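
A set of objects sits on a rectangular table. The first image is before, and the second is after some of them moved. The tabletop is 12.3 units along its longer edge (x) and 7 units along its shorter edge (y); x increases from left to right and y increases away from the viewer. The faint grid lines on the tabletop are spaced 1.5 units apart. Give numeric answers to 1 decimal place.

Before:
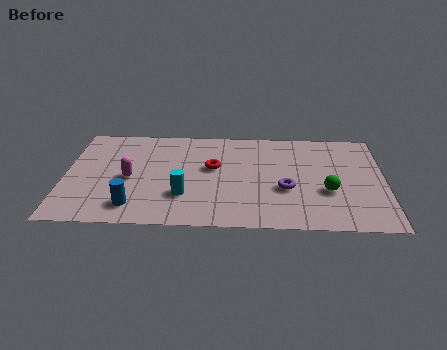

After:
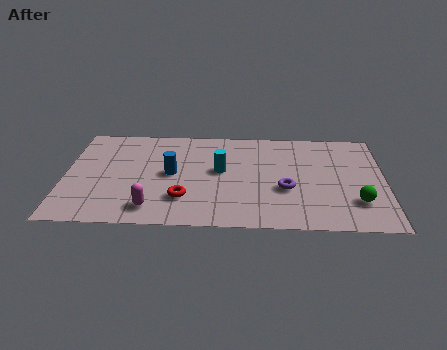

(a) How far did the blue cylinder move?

2.7

The blue cylinder moved from about (2.7, 1.3) to (4.1, 3.6), a distance of √(1.4² + 2.3²) ≈ 2.7.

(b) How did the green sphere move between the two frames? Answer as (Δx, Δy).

(1.1, -0.7)

The green sphere started near (10.1, 2.6) and ended near (11.2, 1.9).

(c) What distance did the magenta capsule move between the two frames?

2.2

From (2.5, 3.2) to (3.4, 1.2), the magenta capsule covered √(0.9² + 2.0²) ≈ 2.2 units.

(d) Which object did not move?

the purple torus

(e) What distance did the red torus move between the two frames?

2.5

The red torus moved from about (5.7, 4.1) to (4.6, 1.9), a distance of √(1.1² + 2.2²) ≈ 2.5.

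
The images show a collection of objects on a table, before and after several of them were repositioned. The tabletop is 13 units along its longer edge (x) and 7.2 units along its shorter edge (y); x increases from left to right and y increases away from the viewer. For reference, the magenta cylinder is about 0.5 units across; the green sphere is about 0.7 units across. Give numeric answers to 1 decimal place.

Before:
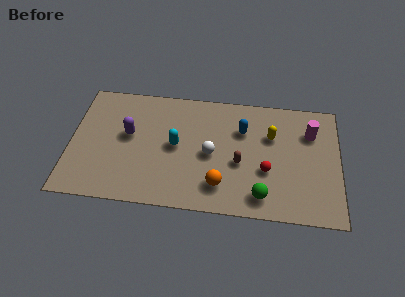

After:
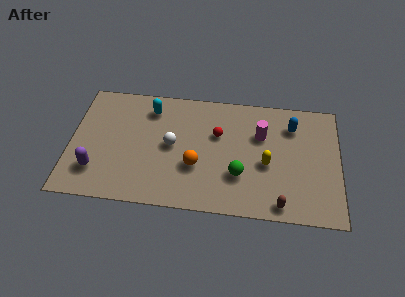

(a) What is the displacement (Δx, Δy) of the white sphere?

(-1.9, 0.3)

The white sphere started near (6.8, 3.4) and ended near (4.9, 3.7).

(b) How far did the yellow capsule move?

1.7

From (9.7, 4.8) to (9.5, 3.1), the yellow capsule covered √(0.2² + 1.7²) ≈ 1.7 units.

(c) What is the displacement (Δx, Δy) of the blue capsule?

(2.4, 0.5)

The blue capsule started near (8.3, 5.0) and ended near (10.7, 5.5).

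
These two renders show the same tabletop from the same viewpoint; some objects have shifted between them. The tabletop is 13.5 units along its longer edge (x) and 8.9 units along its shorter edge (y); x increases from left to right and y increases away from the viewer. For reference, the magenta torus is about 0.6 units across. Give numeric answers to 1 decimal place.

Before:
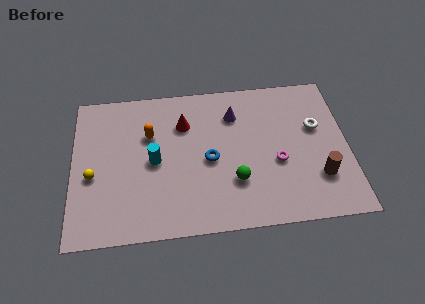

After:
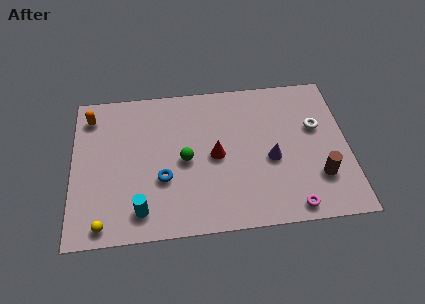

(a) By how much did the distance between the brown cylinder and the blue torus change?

+2.1

They were about 5.5 units apart before and 7.6 after — 2.1 units further apart.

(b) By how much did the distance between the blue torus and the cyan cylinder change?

-0.7

Before: roughly 2.7 units apart; after: 2.0. That's 0.7 units closer together.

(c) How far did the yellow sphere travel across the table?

2.8

From (1.0, 3.7) to (1.5, 0.9), the yellow sphere covered √(0.5² + 2.8²) ≈ 2.8 units.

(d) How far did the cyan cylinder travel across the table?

2.9

The cyan cylinder was near (4.0, 4.3) before and (3.3, 1.5) after, so it travelled √(0.7² + 2.8²) ≈ 2.9 units.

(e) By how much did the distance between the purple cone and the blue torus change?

+2.4

The distance was about 2.9 in the first image and 5.3 in the second, so they moved 2.4 units further apart.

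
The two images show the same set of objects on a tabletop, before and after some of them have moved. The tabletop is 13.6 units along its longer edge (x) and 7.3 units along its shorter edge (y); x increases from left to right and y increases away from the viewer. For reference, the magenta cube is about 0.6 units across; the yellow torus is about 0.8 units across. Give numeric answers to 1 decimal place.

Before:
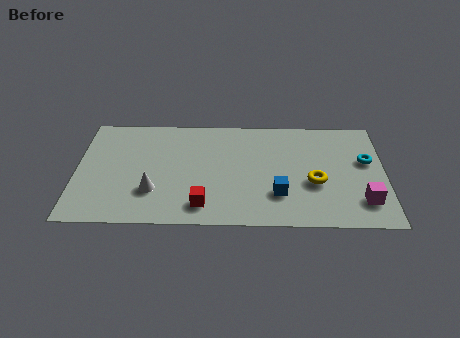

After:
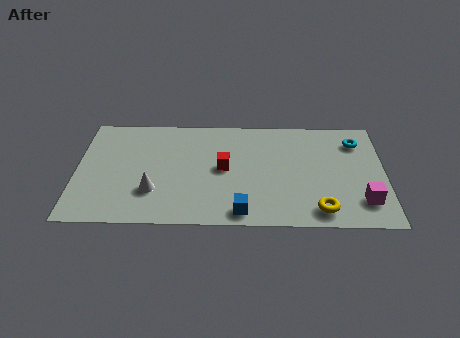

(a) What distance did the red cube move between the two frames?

2.7

The red cube moved from about (5.6, 1.3) to (6.5, 3.8), a distance of √(0.9² + 2.5²) ≈ 2.7.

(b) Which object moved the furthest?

the red cube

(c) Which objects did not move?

the magenta cube and the white cone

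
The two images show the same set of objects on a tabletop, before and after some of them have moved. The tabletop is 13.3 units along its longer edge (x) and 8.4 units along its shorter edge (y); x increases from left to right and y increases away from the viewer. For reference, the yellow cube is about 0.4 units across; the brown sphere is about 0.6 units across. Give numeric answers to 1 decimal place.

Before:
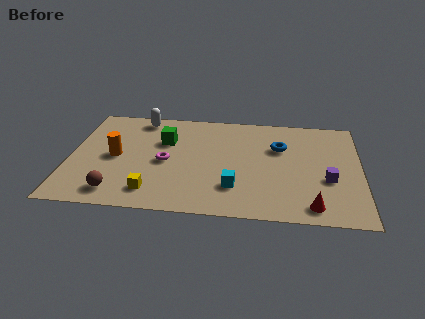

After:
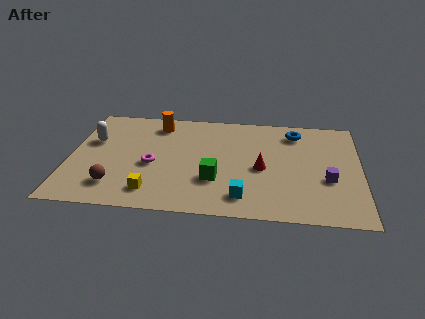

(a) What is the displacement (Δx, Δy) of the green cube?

(2.4, -2.9)

The green cube started near (4.3, 5.6) and ended near (6.7, 2.7).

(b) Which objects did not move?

the purple cube and the yellow cube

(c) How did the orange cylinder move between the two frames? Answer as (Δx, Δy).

(1.8, 2.9)

The orange cylinder was at about (2.1, 4.1) and moved to about (3.9, 7.0).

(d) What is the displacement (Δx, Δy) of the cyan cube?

(0.4, -0.7)

From the two frames, the cyan cube sits at roughly (7.6, 2.2) before and (8.0, 1.5) after.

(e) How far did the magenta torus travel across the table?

0.7

From (4.4, 3.9) to (3.8, 3.6), the magenta torus covered √(0.6² + 0.3²) ≈ 0.7 units.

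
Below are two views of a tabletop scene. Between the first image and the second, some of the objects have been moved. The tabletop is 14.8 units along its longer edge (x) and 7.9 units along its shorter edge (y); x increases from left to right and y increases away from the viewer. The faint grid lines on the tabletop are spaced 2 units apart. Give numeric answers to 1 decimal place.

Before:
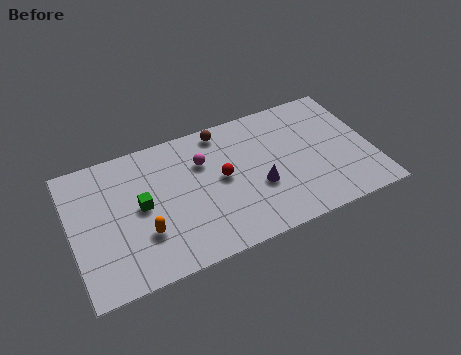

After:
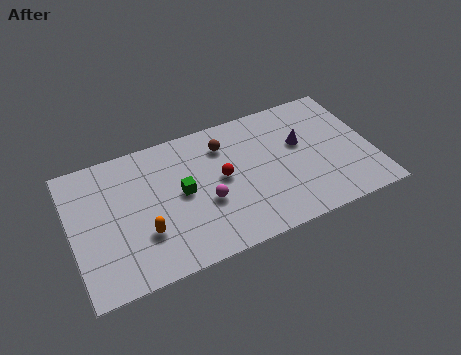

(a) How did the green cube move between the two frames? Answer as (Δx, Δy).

(2.0, 0.0)

The green cube was at about (3.4, 4.1) and moved to about (5.4, 4.1).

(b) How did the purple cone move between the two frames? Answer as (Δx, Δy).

(2.3, 1.8)

From the two frames, the purple cone sits at roughly (9.1, 3.0) before and (11.4, 4.8) after.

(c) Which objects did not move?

the red sphere and the orange capsule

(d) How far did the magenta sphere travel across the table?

2.4

The magenta sphere was near (6.6, 5.5) before and (6.5, 3.1) after, so it travelled √(0.1² + 2.4²) ≈ 2.4 units.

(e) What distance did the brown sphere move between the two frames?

0.9

The brown sphere was near (7.7, 7.0) before and (7.7, 6.1) after, so it travelled √(0.0² + 0.9²) ≈ 0.9 units.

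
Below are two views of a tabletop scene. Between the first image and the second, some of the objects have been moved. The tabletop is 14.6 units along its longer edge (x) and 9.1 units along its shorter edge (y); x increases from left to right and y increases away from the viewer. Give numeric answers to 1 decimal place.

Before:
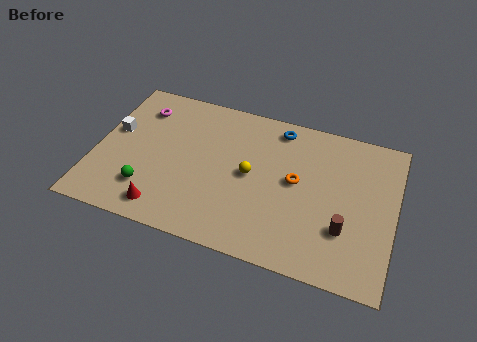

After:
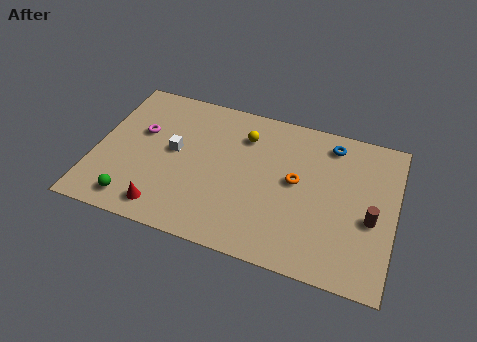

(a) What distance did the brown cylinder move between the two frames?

1.6

The brown cylinder moved from about (12.3, 2.8) to (13.5, 3.8), a distance of √(1.2² + 1.0²) ≈ 1.6.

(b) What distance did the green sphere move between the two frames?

1.1

The green sphere moved from about (2.8, 2.2) to (2.2, 1.3), a distance of √(0.6² + 0.9²) ≈ 1.1.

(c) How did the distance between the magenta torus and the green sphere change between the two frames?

-0.7

They were about 5.0 units apart before and 4.3 after — 0.7 units closer together.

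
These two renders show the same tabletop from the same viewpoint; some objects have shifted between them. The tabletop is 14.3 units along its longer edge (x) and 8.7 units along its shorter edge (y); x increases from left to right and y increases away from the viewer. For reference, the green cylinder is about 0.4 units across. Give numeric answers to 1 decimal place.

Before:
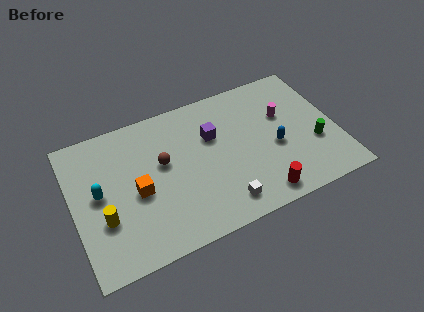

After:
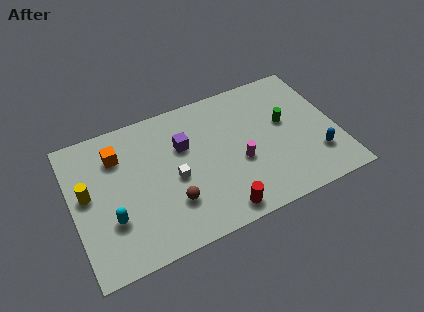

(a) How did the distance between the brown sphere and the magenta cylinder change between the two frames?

-2.8

Before: roughly 6.7 units apart; after: 3.9. That's 2.8 units closer together.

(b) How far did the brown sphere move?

2.6

The brown sphere was near (4.9, 5.1) before and (5.1, 2.5) after, so it travelled √(0.2² + 2.6²) ≈ 2.6 units.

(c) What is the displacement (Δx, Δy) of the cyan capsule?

(0.5, -1.8)

The cyan capsule was at about (1.4, 4.6) and moved to about (1.9, 2.8).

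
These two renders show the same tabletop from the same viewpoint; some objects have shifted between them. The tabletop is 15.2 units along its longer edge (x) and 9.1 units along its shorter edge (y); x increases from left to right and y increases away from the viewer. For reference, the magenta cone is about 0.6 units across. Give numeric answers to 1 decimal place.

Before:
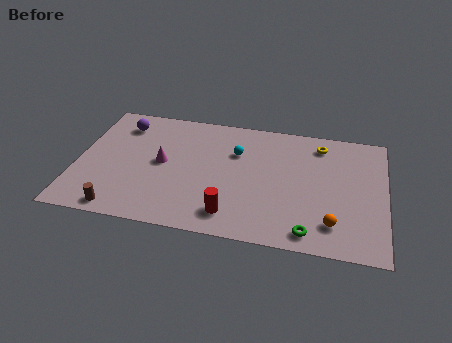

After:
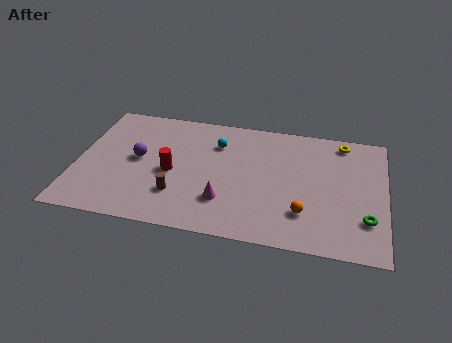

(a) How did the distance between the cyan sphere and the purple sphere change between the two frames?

-1.7

They were about 5.9 units apart before and 4.2 after — 1.7 units closer together.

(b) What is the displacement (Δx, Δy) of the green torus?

(2.7, 1.4)

From the two frames, the green torus sits at roughly (11.6, 1.1) before and (14.3, 2.5) after.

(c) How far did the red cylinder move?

4.0

From (7.8, 1.6) to (4.7, 4.1), the red cylinder covered √(3.1² + 2.5²) ≈ 4.0 units.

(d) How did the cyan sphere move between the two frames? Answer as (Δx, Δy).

(-1.0, 0.5)

From the two frames, the cyan sphere sits at roughly (7.8, 6.2) before and (6.8, 6.7) after.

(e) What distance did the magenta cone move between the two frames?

3.9

The magenta cone moved from about (4.2, 4.7) to (7.4, 2.5), a distance of √(3.2² + 2.2²) ≈ 3.9.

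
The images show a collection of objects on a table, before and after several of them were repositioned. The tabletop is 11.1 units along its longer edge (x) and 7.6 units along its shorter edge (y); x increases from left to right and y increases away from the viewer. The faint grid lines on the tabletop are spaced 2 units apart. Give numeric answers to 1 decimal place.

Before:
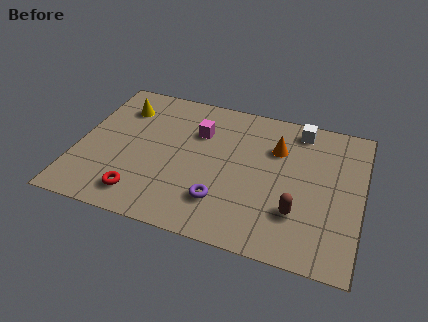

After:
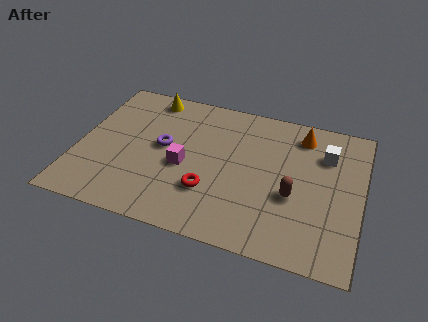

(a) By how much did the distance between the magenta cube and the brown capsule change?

-0.8

The distance was about 5.1 in the first image and 4.3 in the second, so they moved 0.8 units closer together.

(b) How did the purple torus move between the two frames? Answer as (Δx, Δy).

(-2.5, 2.2)

From the two frames, the purple torus sits at roughly (5.8, 1.9) before and (3.3, 4.1) after.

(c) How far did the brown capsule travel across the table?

0.8

The brown capsule moved from about (8.7, 2.2) to (8.5, 3.0), a distance of √(0.2² + 0.8²) ≈ 0.8.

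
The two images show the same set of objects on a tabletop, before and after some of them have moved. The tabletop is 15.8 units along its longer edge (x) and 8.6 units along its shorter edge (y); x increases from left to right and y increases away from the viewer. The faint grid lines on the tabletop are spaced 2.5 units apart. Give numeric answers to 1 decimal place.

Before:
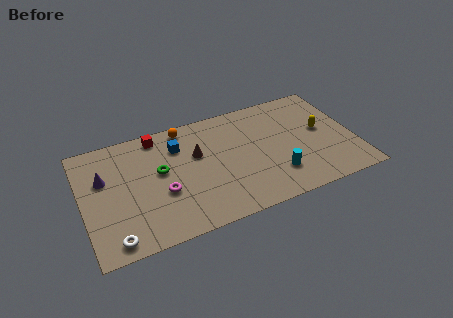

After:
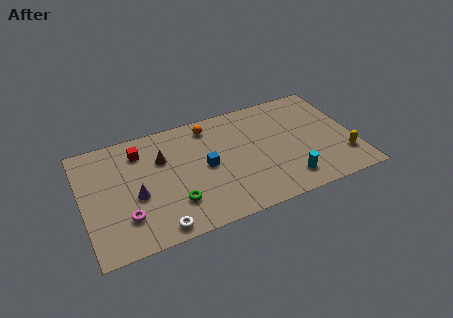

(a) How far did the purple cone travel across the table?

2.5

The purple cone was near (1.3, 5.5) before and (3.0, 3.6) after, so it travelled √(1.7² + 1.9²) ≈ 2.5 units.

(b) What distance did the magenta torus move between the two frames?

2.4

The magenta torus moved from about (4.5, 3.3) to (2.3, 2.3), a distance of √(2.2² + 1.0²) ≈ 2.4.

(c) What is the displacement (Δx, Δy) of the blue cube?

(1.4, -2.1)

From the two frames, the blue cube sits at roughly (5.7, 6.4) before and (7.1, 4.3) after.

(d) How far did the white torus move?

2.5

The white torus was near (1.5, 1.0) before and (4.0, 0.9) after, so it travelled √(2.5² + 0.1²) ≈ 2.5 units.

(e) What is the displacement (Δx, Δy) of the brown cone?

(-2.0, 0.4)

The brown cone was at about (6.7, 5.4) and moved to about (4.7, 5.8).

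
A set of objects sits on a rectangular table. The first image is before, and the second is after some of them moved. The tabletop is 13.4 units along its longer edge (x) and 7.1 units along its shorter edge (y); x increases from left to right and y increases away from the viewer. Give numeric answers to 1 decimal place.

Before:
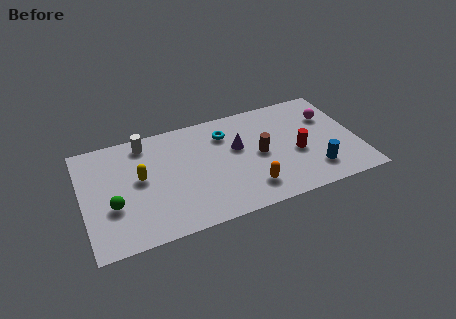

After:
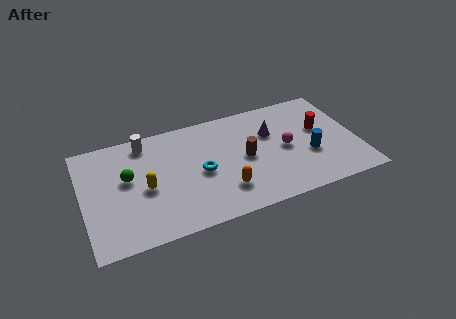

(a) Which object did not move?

the white cylinder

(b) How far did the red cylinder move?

1.8

The red cylinder moved from about (10.4, 3.0) to (11.7, 4.2), a distance of √(1.3² + 1.2²) ≈ 1.8.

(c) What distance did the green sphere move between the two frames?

1.7

From (1.4, 2.6) to (2.2, 4.1), the green sphere covered √(0.8² + 1.5²) ≈ 1.7 units.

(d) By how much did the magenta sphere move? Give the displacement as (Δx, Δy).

(-2.3, -1.4)

The magenta sphere started near (12.2, 4.9) and ended near (9.9, 3.5).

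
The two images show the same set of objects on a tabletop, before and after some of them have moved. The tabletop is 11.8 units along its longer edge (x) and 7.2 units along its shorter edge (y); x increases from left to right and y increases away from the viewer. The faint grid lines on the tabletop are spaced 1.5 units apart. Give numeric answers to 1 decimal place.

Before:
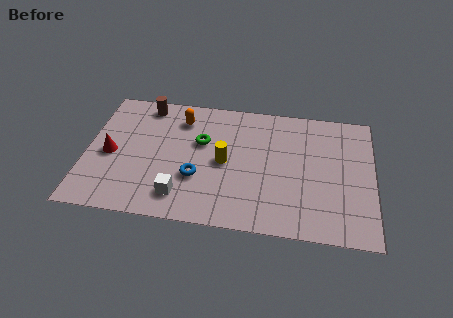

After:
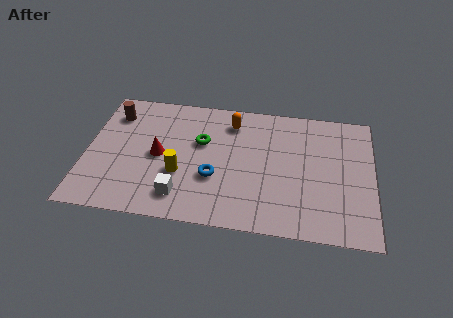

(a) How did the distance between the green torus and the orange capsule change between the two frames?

+0.3

Before: roughly 1.5 units apart; after: 1.8. That's 0.3 units further apart.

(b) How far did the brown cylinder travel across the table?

1.5

The brown cylinder was near (2.3, 6.3) before and (1.0, 5.6) after, so it travelled √(1.3² + 0.7²) ≈ 1.5 units.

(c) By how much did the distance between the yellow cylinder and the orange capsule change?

+0.9

Before: roughly 2.9 units apart; after: 3.8. That's 0.9 units further apart.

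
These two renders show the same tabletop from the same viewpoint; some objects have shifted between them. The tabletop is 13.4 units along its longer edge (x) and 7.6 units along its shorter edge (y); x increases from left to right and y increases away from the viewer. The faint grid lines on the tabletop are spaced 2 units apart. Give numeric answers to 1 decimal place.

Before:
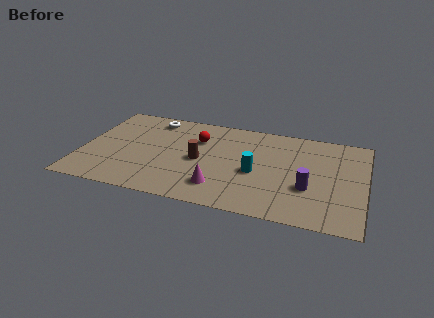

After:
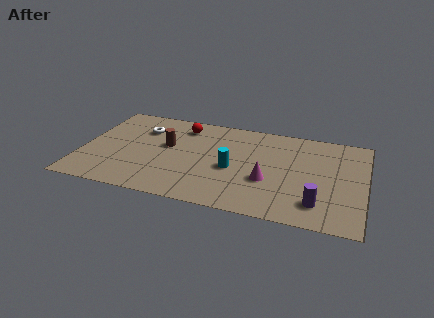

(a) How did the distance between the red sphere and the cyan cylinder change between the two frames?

+0.4

Before: roughly 3.5 units apart; after: 3.9. That's 0.4 units further apart.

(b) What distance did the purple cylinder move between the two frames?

1.2

From (10.8, 2.7) to (11.3, 1.6), the purple cylinder covered √(0.5² + 1.1²) ≈ 1.2 units.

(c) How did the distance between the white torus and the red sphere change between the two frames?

-0.6

Before: roughly 2.6 units apart; after: 2.0. That's 0.6 units closer together.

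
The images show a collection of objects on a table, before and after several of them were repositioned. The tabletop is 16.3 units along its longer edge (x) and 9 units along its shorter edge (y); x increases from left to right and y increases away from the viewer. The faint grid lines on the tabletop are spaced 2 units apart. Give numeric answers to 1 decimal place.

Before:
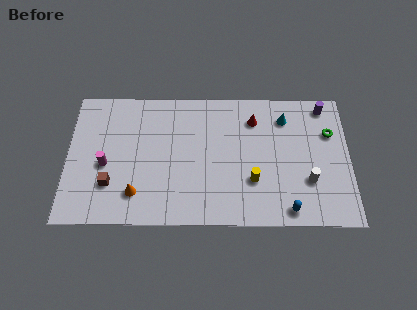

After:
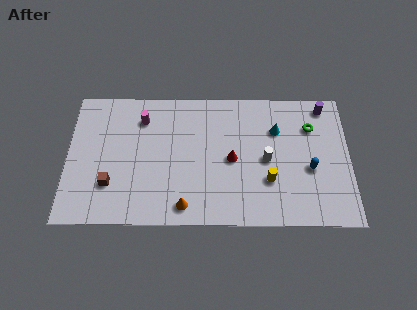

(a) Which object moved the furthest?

the magenta cylinder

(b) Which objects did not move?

the purple cylinder and the brown cube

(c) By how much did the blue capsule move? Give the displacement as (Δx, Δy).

(1.3, 2.7)

The blue capsule was at about (12.7, 1.0) and moved to about (14.0, 3.7).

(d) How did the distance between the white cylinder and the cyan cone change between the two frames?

-2.3

Before: roughly 4.4 units apart; after: 2.1. That's 2.3 units closer together.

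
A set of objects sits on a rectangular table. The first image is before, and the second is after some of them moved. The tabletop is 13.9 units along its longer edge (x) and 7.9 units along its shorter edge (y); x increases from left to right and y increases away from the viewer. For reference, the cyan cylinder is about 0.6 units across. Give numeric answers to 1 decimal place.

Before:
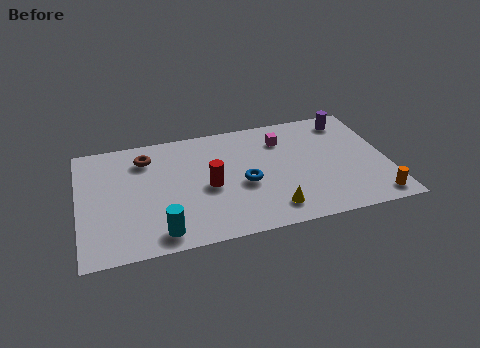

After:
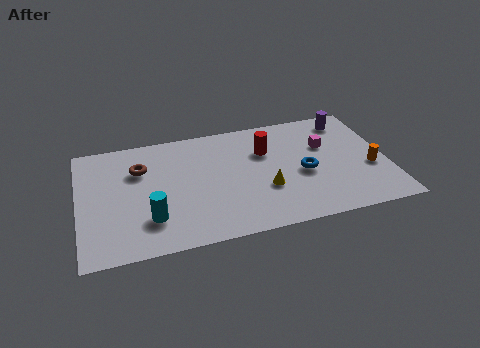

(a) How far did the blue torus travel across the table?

2.7

The blue torus moved from about (7.4, 3.4) to (10.1, 3.5), a distance of √(2.7² + 0.1²) ≈ 2.7.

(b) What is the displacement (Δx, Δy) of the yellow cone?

(-0.2, 1.4)

From the two frames, the yellow cone sits at roughly (8.5, 1.4) before and (8.3, 2.8) after.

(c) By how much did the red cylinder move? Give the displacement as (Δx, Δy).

(2.7, 1.8)

The red cylinder was at about (5.8, 3.6) and moved to about (8.5, 5.4).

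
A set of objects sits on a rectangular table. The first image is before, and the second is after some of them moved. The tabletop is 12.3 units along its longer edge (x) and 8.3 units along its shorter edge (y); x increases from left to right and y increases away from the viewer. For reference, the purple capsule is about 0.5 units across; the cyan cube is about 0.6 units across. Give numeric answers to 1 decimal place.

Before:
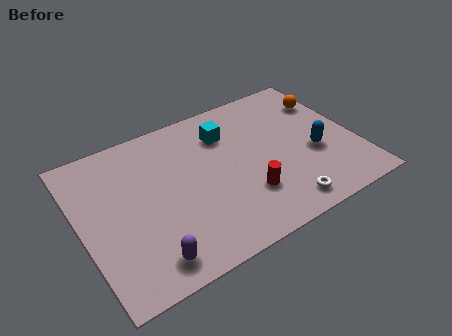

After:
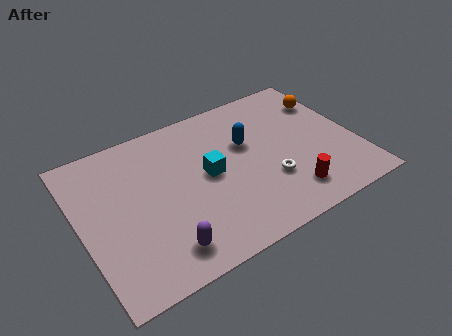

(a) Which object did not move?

the orange sphere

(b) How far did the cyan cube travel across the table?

2.2

The cyan cube moved from about (6.8, 6.2) to (5.7, 4.3), a distance of √(1.1² + 1.9²) ≈ 2.2.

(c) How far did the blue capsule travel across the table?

3.4

The blue capsule moved from about (10.4, 3.3) to (7.6, 5.2), a distance of √(2.8² + 1.9²) ≈ 3.4.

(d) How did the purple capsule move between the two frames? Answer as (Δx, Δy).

(0.7, 0.2)

The purple capsule was at about (2.5, 1.2) and moved to about (3.2, 1.4).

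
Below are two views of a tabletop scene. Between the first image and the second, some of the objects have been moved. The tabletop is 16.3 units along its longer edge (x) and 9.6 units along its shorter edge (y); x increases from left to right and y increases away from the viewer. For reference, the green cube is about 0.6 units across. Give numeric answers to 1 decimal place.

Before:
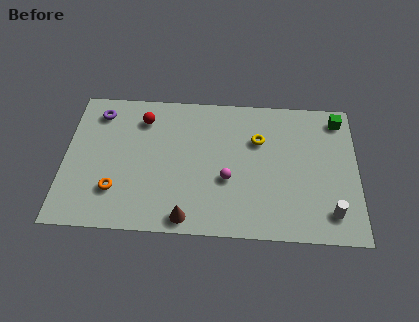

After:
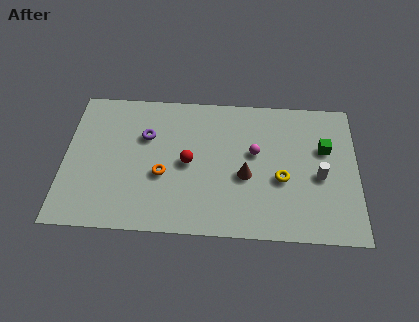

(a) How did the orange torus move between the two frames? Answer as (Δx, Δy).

(2.6, 1.2)

The orange torus was at about (2.9, 2.6) and moved to about (5.5, 3.8).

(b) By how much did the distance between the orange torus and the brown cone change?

+0.3

They were about 4.3 units apart before and 4.6 after — 0.3 units further apart.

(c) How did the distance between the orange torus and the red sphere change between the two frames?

-3.5

The distance was about 5.2 in the first image and 1.7 in the second, so they moved 3.5 units closer together.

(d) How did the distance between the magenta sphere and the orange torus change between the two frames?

-0.9

They were about 6.3 units apart before and 5.4 after — 0.9 units closer together.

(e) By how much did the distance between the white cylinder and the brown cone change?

-3.8

Before: roughly 7.9 units apart; after: 4.1. That's 3.8 units closer together.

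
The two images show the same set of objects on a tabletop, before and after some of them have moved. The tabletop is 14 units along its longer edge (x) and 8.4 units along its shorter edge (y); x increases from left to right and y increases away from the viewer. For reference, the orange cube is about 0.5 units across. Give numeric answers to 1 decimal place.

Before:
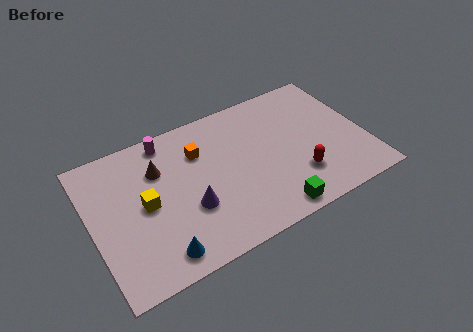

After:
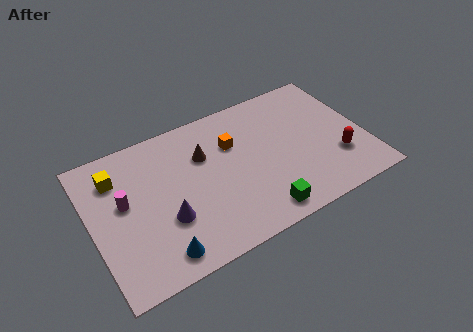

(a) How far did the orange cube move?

1.7

The orange cube moved from about (5.7, 6.0) to (7.4, 5.7), a distance of √(1.7² + 0.3²) ≈ 1.7.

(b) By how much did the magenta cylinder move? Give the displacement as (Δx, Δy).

(-2.5, -2.6)

The magenta cylinder was at about (4.2, 7.4) and moved to about (1.7, 4.8).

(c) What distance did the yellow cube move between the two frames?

2.5

The yellow cube moved from about (2.7, 4.2) to (1.5, 6.4), a distance of √(1.2² + 2.2²) ≈ 2.5.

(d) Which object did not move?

the blue cone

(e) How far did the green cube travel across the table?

0.6

The green cube was near (8.7, 0.9) before and (8.1, 1.1) after, so it travelled √(0.6² + 0.2²) ≈ 0.6 units.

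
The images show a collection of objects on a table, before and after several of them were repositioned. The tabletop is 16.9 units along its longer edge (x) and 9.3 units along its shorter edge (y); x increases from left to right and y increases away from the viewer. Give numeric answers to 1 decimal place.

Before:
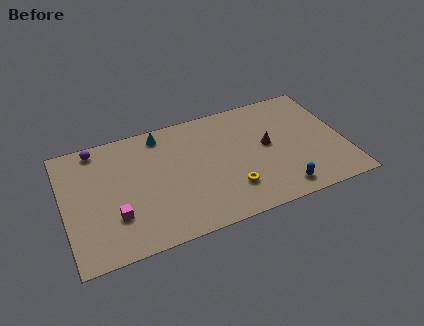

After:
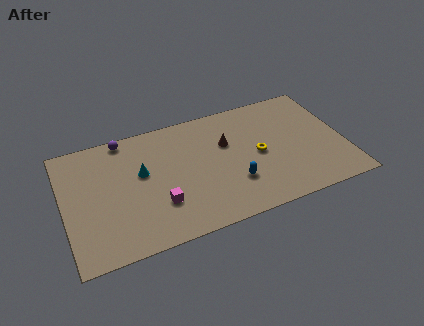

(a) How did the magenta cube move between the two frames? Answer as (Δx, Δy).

(2.6, 0.0)

The magenta cube started near (2.9, 2.8) and ended near (5.5, 2.8).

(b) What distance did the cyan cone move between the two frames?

3.0

From (6.1, 8.1) to (4.7, 5.5), the cyan cone covered √(1.4² + 2.6²) ≈ 3.0 units.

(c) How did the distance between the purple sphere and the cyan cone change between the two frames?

-0.8

They were about 3.9 units apart before and 3.1 after — 0.8 units closer together.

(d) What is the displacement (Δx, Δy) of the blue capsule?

(-2.7, 1.5)

From the two frames, the blue capsule sits at roughly (12.7, 1.3) before and (10.0, 2.8) after.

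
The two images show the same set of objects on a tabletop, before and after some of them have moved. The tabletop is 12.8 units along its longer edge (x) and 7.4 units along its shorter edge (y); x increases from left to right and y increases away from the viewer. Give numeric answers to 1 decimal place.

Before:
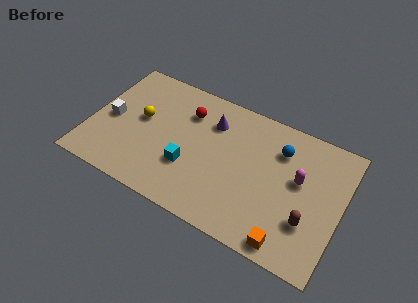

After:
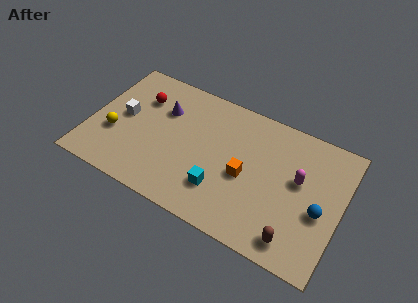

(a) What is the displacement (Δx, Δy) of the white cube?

(0.6, 0.4)

From the two frames, the white cube sits at roughly (1.0, 3.5) before and (1.6, 3.9) after.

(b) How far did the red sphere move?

2.4

From (4.7, 5.5) to (2.3, 5.3), the red sphere covered √(2.4² + 0.2²) ≈ 2.4 units.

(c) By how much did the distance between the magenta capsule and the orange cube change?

-0.7

They were about 3.5 units apart before and 2.8 after — 0.7 units closer together.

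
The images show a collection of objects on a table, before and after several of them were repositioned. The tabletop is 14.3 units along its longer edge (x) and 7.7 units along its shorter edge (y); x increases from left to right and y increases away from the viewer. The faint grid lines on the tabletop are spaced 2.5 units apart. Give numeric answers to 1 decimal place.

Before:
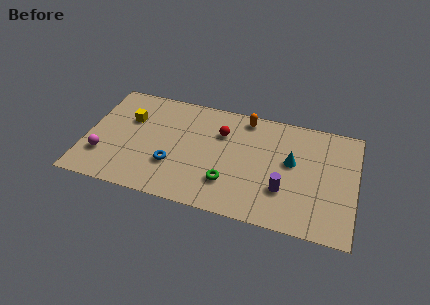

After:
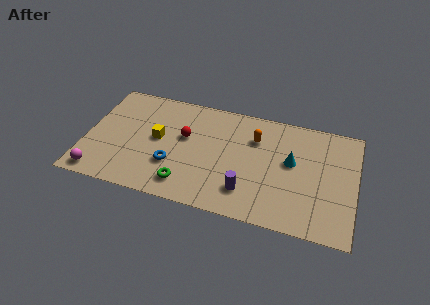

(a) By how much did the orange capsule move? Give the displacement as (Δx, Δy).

(0.6, -1.3)

From the two frames, the orange capsule sits at roughly (8.3, 6.8) before and (8.9, 5.5) after.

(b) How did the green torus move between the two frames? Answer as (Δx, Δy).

(-2.2, -0.7)

The green torus was at about (7.7, 2.1) and moved to about (5.5, 1.4).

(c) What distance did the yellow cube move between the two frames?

1.9

The yellow cube moved from about (2.2, 5.1) to (3.8, 4.1), a distance of √(1.6² + 1.0²) ≈ 1.9.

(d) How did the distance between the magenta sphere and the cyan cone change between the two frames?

+0.5

They were about 10.1 units apart before and 10.6 after — 0.5 units further apart.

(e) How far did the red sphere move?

2.1

The red sphere was near (7.1, 5.4) before and (5.2, 4.6) after, so it travelled √(1.9² + 0.8²) ≈ 2.1 units.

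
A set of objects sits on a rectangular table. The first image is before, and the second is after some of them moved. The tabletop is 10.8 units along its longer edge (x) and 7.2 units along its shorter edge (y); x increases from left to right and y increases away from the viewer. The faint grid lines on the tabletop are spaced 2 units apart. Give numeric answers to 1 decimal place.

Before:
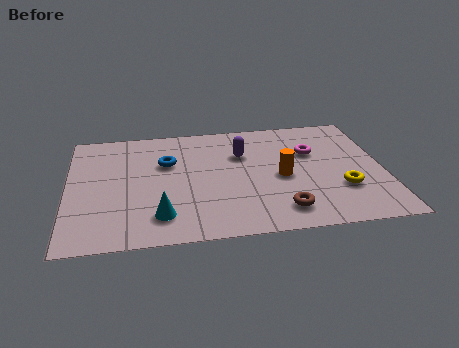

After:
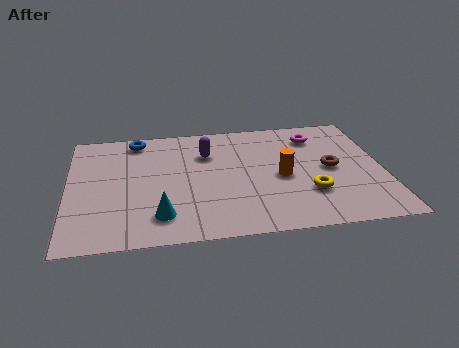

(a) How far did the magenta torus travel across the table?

1.0

From (8.4, 4.7) to (8.6, 5.7), the magenta torus covered √(0.2² + 1.0²) ≈ 1.0 units.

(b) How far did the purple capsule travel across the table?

1.2

The purple capsule moved from about (6.0, 4.9) to (4.8, 5.1), a distance of √(1.2² + 0.2²) ≈ 1.2.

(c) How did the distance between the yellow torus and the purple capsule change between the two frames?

+0.3

Before: roughly 4.2 units apart; after: 4.5. That's 0.3 units further apart.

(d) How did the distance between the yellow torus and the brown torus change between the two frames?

-0.7

Before: roughly 2.3 units apart; after: 1.6. That's 0.7 units closer together.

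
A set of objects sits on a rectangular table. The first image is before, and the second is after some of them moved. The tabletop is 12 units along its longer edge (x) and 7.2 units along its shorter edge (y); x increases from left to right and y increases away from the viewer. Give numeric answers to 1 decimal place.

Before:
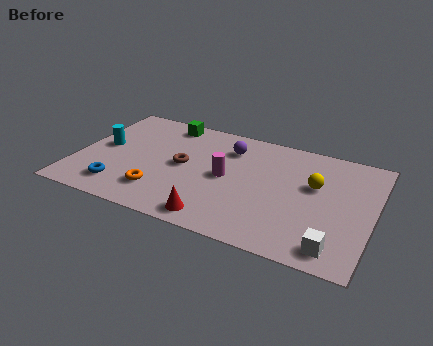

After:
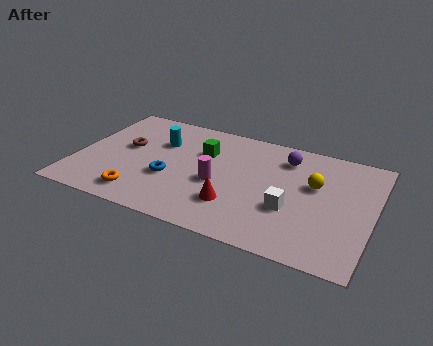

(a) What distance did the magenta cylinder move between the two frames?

0.6

From (6.1, 3.6) to (5.8, 3.1), the magenta cylinder covered √(0.3² + 0.5²) ≈ 0.6 units.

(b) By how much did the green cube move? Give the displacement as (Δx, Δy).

(1.7, -1.4)

The green cube was at about (3.3, 6.3) and moved to about (5.0, 4.9).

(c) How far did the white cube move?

2.5

The white cube was near (10.7, 1.0) before and (8.8, 2.6) after, so it travelled √(1.9² + 1.6²) ≈ 2.5 units.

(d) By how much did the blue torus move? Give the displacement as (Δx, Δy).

(1.9, 1.3)

The blue torus started near (2.0, 1.4) and ended near (3.9, 2.7).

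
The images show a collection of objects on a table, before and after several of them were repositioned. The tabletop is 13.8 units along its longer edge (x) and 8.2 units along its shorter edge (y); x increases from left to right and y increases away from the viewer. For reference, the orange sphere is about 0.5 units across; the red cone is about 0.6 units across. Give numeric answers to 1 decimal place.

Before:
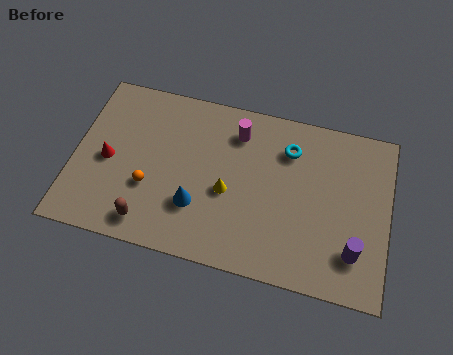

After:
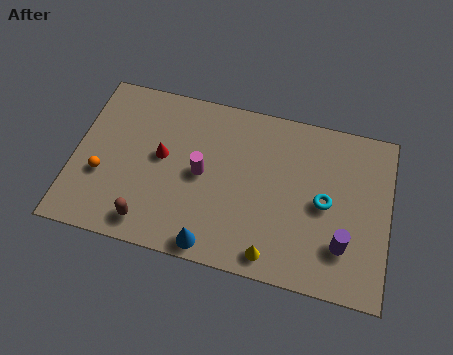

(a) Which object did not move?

the brown capsule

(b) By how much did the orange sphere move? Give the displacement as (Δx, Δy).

(-2.1, 0.1)

The orange sphere started near (3.4, 2.9) and ended near (1.3, 3.0).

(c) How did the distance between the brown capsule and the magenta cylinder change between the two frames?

-2.8

The distance was about 6.4 in the first image and 3.6 in the second, so they moved 2.8 units closer together.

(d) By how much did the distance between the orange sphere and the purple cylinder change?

+1.6

The distance was about 9.0 in the first image and 10.6 in the second, so they moved 1.6 units further apart.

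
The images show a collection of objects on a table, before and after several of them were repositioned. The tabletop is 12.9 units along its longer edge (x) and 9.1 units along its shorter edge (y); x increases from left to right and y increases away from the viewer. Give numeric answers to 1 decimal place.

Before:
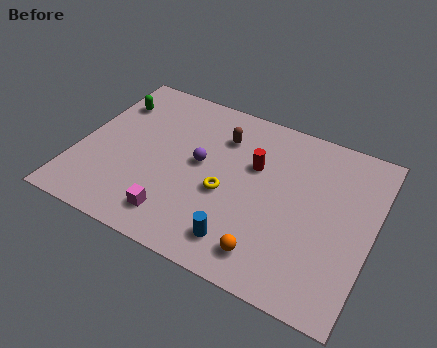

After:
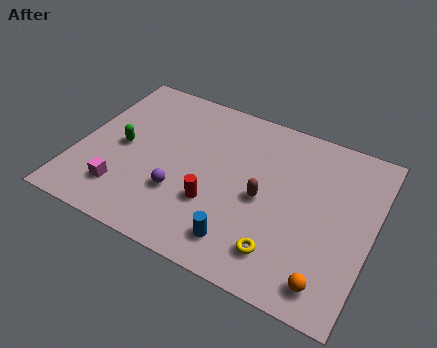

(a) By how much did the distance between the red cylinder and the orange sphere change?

+1.0

Before: roughly 4.5 units apart; after: 5.5. That's 1.0 units further apart.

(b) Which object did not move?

the blue cylinder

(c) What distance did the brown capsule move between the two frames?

3.4

From (6.0, 6.8) to (8.2, 4.2), the brown capsule covered √(2.2² + 2.6²) ≈ 3.4 units.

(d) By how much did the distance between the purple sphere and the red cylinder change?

-1.0

The distance was about 2.5 in the first image and 1.5 in the second, so they moved 1.0 units closer together.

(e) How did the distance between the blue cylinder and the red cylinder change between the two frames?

-2.2

Before: roughly 4.2 units apart; after: 2.0. That's 2.2 units closer together.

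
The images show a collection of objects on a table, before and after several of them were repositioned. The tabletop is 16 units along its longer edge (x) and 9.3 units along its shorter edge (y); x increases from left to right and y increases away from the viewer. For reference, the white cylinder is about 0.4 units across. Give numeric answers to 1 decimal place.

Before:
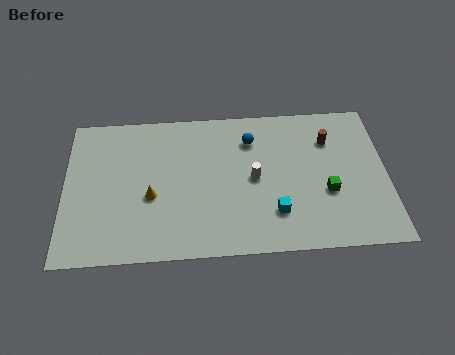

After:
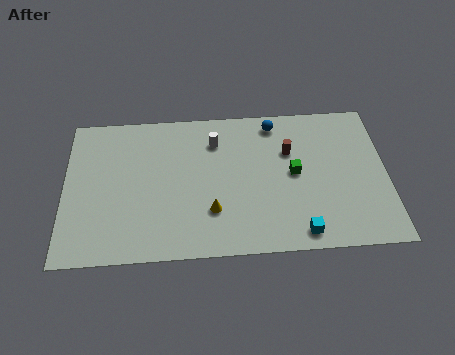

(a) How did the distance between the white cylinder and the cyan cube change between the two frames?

+4.9

They were about 2.4 units apart before and 7.3 after — 4.9 units further apart.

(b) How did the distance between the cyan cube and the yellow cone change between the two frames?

-1.7

Before: roughly 6.3 units apart; after: 4.6. That's 1.7 units closer together.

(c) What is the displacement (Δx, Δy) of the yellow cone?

(3.0, -1.1)

The yellow cone started near (4.3, 3.8) and ended near (7.3, 2.7).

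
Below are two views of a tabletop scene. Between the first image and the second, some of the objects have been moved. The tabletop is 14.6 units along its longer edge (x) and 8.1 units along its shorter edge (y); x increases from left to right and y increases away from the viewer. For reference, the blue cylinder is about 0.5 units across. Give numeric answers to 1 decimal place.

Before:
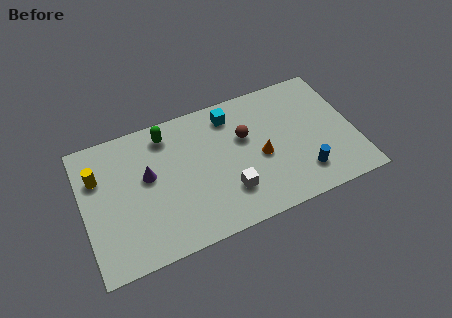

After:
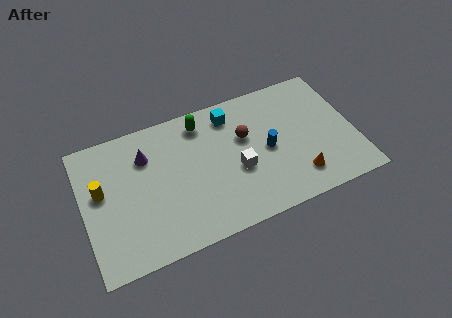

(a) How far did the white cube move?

1.3

The white cube moved from about (7.6, 2.2) to (8.2, 3.3), a distance of √(0.6² + 1.1²) ≈ 1.3.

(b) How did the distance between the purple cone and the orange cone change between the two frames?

+2.8

The distance was about 6.1 in the first image and 8.9 in the second, so they moved 2.8 units further apart.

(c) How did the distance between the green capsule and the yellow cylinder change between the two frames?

+2.0

The distance was about 4.0 in the first image and 6.0 in the second, so they moved 2.0 units further apart.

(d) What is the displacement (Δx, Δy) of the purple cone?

(0.0, 1.2)

From the two frames, the purple cone sits at roughly (3.5, 4.7) before and (3.5, 5.9) after.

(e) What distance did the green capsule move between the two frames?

1.9

The green capsule moved from about (4.7, 6.8) to (6.6, 6.8), a distance of √(1.9² + 0.0²) ≈ 1.9.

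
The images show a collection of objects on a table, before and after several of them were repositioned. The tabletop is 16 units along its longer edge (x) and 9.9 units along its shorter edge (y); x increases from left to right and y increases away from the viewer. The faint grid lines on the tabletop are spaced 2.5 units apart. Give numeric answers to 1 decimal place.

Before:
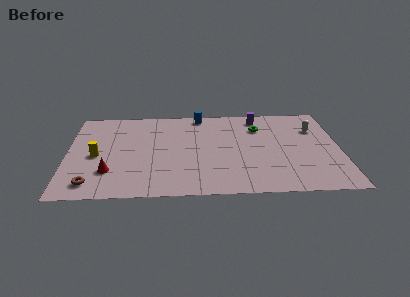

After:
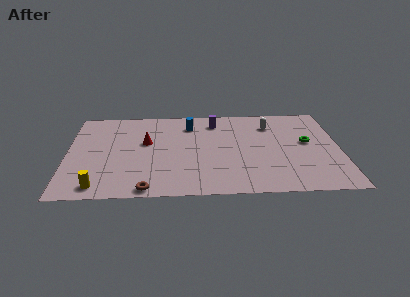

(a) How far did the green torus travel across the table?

3.3

From (11.3, 7.3) to (14.1, 5.5), the green torus covered √(2.8² + 1.8²) ≈ 3.3 units.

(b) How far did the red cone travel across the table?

3.8

The red cone was near (2.5, 2.7) before and (4.6, 5.9) after, so it travelled √(2.1² + 3.2²) ≈ 3.8 units.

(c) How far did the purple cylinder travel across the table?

2.6

From (11.3, 8.5) to (8.7, 8.1), the purple cylinder covered √(2.6² + 0.4²) ≈ 2.6 units.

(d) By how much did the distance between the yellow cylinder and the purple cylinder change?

-0.7

Before: roughly 10.4 units apart; after: 9.7. That's 0.7 units closer together.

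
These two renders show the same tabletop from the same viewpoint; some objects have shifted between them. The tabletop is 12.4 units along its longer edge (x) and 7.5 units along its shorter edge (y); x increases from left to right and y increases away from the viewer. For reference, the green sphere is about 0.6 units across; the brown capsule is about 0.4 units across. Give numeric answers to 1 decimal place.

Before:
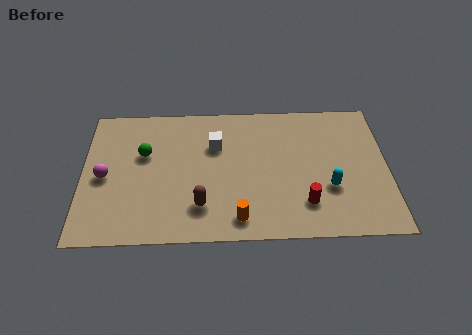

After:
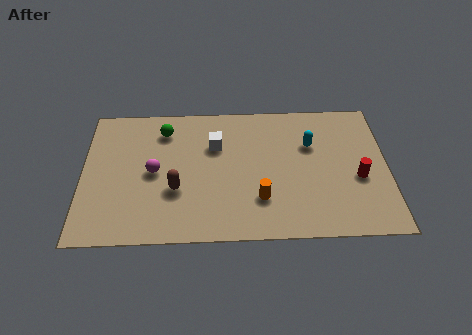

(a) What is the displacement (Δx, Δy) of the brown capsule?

(-1.0, 0.9)

The brown capsule was at about (4.8, 1.8) and moved to about (3.8, 2.7).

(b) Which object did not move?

the white cube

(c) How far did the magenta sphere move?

2.0

The magenta sphere moved from about (0.9, 3.5) to (2.9, 3.7), a distance of √(2.0² + 0.2²) ≈ 2.0.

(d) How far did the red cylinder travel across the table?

2.6

The red cylinder moved from about (9.0, 1.8) to (11.2, 3.1), a distance of √(2.2² + 1.3²) ≈ 2.6.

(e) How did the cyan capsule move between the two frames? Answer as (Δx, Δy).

(-0.7, 2.4)

The cyan capsule was at about (10.0, 2.6) and moved to about (9.3, 5.0).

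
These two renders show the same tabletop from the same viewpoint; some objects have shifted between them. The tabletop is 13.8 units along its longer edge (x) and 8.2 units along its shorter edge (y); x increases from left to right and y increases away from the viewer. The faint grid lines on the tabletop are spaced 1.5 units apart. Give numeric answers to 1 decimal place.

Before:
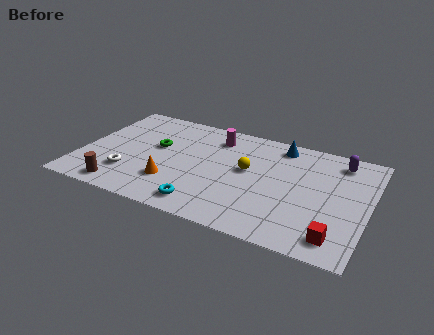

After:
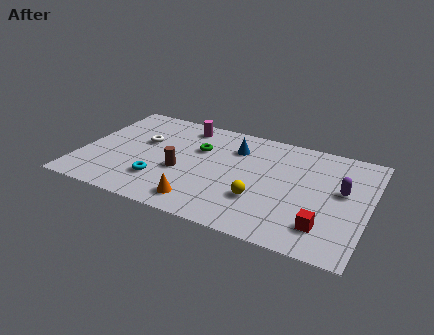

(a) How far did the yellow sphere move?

2.2

From (8.0, 4.6) to (8.8, 2.6), the yellow sphere covered √(0.8² + 2.0²) ≈ 2.2 units.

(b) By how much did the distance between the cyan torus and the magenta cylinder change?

-0.6

The distance was about 5.4 in the first image and 4.8 in the second, so they moved 0.6 units closer together.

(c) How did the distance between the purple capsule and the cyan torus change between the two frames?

+0.7

The distance was about 8.2 in the first image and 8.9 in the second, so they moved 0.7 units further apart.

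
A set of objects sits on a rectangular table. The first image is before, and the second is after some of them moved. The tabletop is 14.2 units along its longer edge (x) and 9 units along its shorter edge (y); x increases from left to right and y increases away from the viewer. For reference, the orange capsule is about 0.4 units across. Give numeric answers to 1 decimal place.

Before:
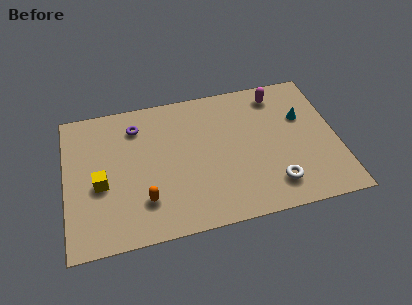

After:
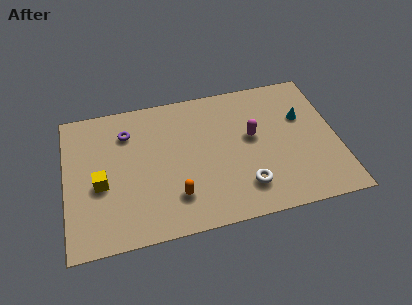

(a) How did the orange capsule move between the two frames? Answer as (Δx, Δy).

(1.6, -0.1)

The orange capsule was at about (4.0, 2.3) and moved to about (5.6, 2.2).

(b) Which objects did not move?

the cyan cone and the yellow cube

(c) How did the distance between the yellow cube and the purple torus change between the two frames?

-0.5

They were about 3.9 units apart before and 3.4 after — 0.5 units closer together.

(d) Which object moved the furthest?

the magenta capsule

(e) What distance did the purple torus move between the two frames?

0.6

The purple torus moved from about (3.8, 7.1) to (3.3, 6.8), a distance of √(0.5² + 0.3²) ≈ 0.6.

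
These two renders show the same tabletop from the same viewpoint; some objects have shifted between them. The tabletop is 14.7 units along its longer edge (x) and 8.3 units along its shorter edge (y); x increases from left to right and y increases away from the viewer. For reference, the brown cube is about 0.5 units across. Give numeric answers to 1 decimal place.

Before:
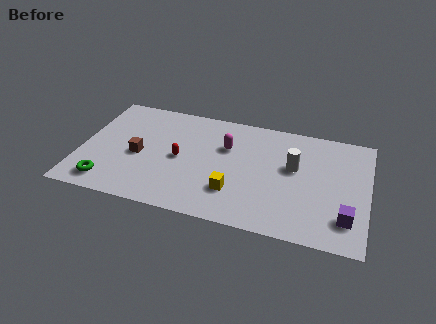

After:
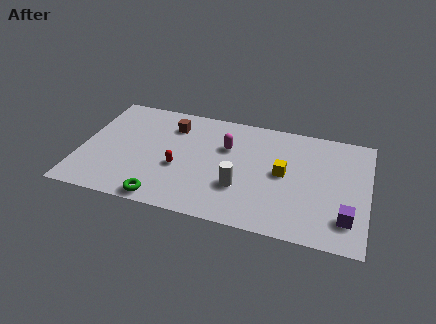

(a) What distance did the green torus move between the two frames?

2.9

From (1.6, 1.3) to (4.5, 0.8), the green torus covered √(2.9² + 0.5²) ≈ 2.9 units.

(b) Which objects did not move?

the magenta capsule and the purple cube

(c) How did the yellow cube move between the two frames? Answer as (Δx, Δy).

(2.4, 2.0)

The yellow cube was at about (8.0, 2.3) and moved to about (10.4, 4.3).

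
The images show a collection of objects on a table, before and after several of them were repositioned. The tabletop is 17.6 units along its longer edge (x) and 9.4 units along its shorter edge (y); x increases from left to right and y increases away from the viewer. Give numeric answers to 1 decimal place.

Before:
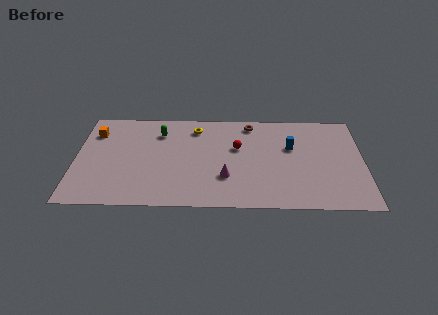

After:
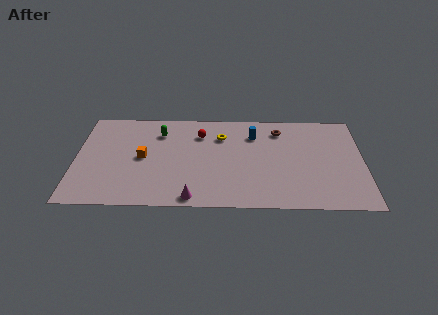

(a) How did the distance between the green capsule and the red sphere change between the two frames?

-2.5

Before: roughly 5.0 units apart; after: 2.5. That's 2.5 units closer together.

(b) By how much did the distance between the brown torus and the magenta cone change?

+3.0

The distance was about 5.5 in the first image and 8.5 in the second, so they moved 3.0 units further apart.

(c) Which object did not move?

the green capsule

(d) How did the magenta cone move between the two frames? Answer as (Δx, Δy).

(-2.0, -2.0)

The magenta cone started near (9.2, 2.9) and ended near (7.2, 0.9).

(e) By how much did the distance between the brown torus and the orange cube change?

-0.8

The distance was about 9.7 in the first image and 8.9 in the second, so they moved 0.8 units closer together.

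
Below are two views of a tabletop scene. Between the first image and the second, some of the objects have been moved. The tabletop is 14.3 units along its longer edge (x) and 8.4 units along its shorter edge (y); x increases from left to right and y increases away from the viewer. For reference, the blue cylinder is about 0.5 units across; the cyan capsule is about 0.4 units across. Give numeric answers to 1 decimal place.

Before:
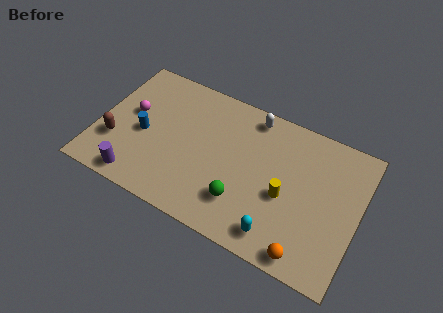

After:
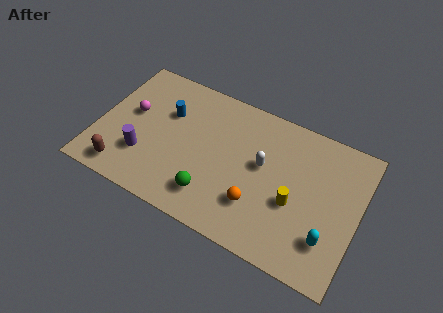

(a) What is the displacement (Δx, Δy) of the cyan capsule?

(2.6, 0.9)

The cyan capsule started near (10.3, 1.3) and ended near (12.9, 2.2).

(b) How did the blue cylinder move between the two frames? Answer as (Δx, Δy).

(1.1, 1.8)

The blue cylinder was at about (2.5, 3.8) and moved to about (3.6, 5.6).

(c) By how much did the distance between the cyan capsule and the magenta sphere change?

+2.2

They were about 9.3 units apart before and 11.5 after — 2.2 units further apart.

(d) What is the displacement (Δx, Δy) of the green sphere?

(-1.6, -0.4)

The green sphere was at about (8.2, 2.2) and moved to about (6.6, 1.8).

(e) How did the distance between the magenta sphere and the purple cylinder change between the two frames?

-1.4

They were about 3.9 units apart before and 2.5 after — 1.4 units closer together.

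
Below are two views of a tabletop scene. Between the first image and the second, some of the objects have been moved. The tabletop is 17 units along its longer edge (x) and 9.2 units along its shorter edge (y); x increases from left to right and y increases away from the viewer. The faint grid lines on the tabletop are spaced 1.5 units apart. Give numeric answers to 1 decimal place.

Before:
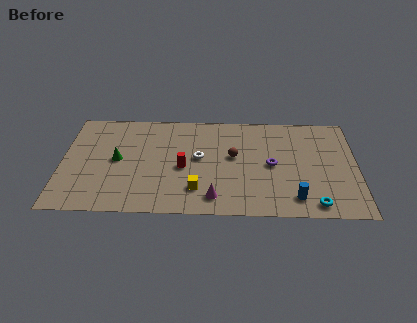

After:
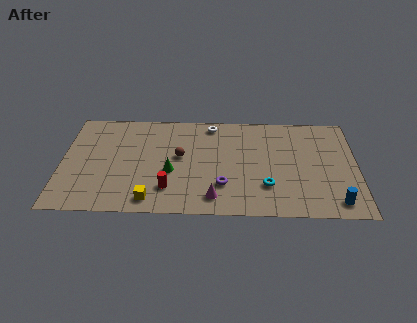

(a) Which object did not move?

the magenta cone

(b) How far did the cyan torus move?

3.1

The cyan torus was near (14.5, 1.1) before and (11.8, 2.6) after, so it travelled √(2.7² + 1.5²) ≈ 3.1 units.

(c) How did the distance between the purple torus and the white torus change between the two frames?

+1.3

The distance was about 4.2 in the first image and 5.5 in the second, so they moved 1.3 units further apart.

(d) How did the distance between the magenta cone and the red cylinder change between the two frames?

-0.5

They were about 3.2 units apart before and 2.7 after — 0.5 units closer together.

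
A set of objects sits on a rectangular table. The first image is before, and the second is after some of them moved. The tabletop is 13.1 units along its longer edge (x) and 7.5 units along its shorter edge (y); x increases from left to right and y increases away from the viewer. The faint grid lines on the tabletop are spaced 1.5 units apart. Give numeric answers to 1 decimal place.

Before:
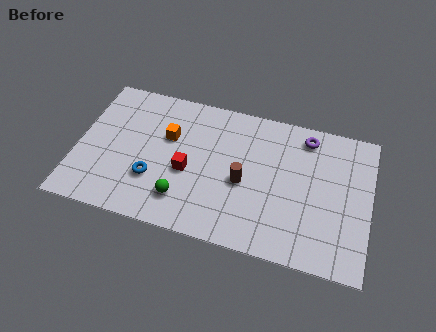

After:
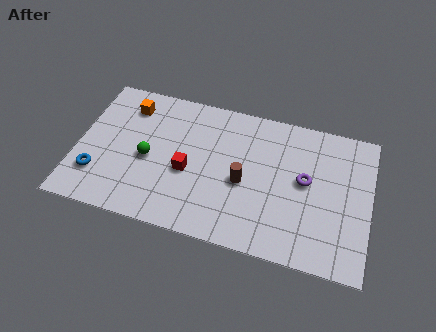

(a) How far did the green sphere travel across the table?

2.4

The green sphere was near (4.9, 1.7) before and (3.2, 3.4) after, so it travelled √(1.7² + 1.7²) ≈ 2.4 units.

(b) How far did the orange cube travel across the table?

2.2

The orange cube moved from about (4.0, 4.8) to (2.1, 6.0), a distance of √(1.9² + 1.2²) ≈ 2.2.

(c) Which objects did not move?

the red cube and the brown cylinder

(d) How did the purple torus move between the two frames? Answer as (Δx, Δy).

(0.1, -2.3)

The purple torus started near (10.1, 6.4) and ended near (10.2, 4.1).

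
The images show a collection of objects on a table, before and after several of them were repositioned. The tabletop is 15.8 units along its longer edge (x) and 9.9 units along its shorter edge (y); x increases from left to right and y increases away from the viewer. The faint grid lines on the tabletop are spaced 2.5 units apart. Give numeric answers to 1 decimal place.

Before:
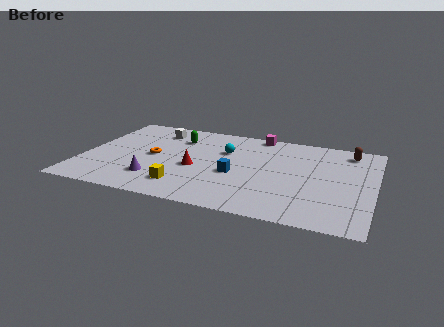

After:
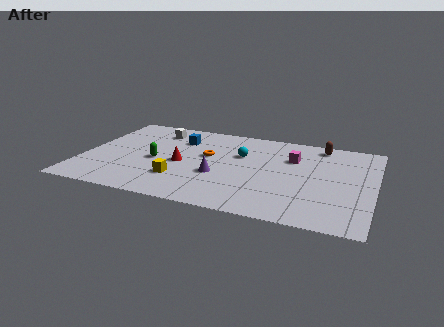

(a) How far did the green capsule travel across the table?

3.1

The green capsule moved from about (4.9, 7.4) to (4.0, 4.4), a distance of √(0.9² + 3.0²) ≈ 3.1.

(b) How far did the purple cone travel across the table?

3.5

From (4.2, 2.4) to (7.5, 3.7), the purple cone covered √(3.3² + 1.3²) ≈ 3.5 units.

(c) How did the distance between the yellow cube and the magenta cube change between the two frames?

-0.8

Before: roughly 7.9 units apart; after: 7.1. That's 0.8 units closer together.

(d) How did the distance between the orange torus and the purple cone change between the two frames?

-0.3

They were about 2.5 units apart before and 2.2 after — 0.3 units closer together.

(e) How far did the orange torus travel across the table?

3.0

The orange torus was near (3.8, 4.9) before and (6.7, 5.8) after, so it travelled √(2.9² + 0.9²) ≈ 3.0 units.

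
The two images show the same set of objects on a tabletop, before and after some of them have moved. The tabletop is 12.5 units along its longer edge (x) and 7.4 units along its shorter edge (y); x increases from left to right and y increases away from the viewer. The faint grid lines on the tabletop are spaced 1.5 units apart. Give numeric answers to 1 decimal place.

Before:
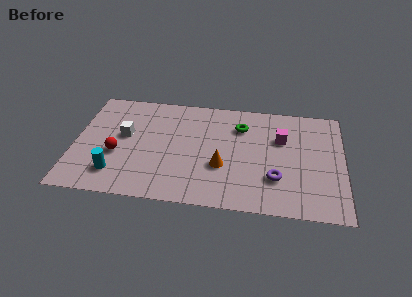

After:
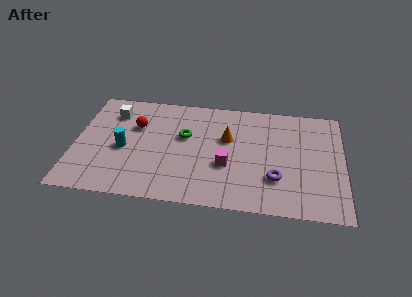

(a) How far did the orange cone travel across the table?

1.9

From (6.9, 2.7) to (7.1, 4.6), the orange cone covered √(0.2² + 1.9²) ≈ 1.9 units.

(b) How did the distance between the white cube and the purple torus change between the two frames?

+1.1

The distance was about 7.4 in the first image and 8.5 in the second, so they moved 1.1 units further apart.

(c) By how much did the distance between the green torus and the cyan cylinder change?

-3.9

Before: roughly 6.9 units apart; after: 3.0. That's 3.9 units closer together.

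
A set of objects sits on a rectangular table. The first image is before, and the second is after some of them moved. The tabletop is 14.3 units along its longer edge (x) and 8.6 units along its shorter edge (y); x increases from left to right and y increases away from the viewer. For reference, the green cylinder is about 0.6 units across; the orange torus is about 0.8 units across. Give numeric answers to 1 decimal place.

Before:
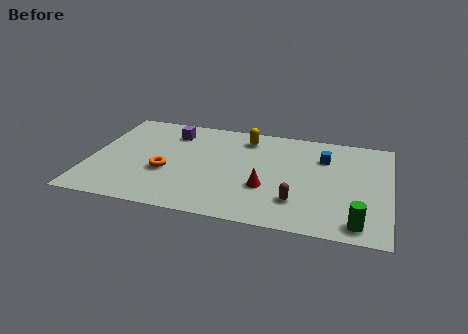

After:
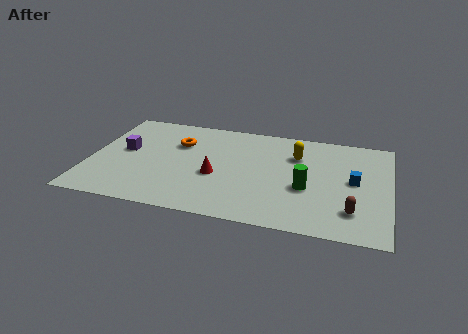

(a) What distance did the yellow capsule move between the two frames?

2.7

The yellow capsule was near (7.3, 7.1) before and (9.8, 6.1) after, so it travelled √(2.5² + 1.0²) ≈ 2.7 units.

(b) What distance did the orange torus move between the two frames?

2.6

From (3.7, 3.3) to (4.1, 5.9), the orange torus covered √(0.4² + 2.6²) ≈ 2.6 units.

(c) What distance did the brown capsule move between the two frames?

2.6

From (10.0, 2.2) to (12.6, 2.0), the brown capsule covered √(2.6² + 0.2²) ≈ 2.6 units.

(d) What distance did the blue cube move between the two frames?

2.3

From (11.1, 6.2) to (12.6, 4.5), the blue cube covered √(1.5² + 1.7²) ≈ 2.3 units.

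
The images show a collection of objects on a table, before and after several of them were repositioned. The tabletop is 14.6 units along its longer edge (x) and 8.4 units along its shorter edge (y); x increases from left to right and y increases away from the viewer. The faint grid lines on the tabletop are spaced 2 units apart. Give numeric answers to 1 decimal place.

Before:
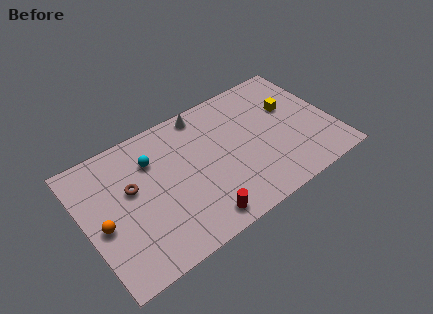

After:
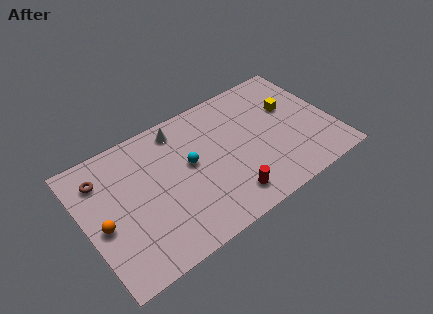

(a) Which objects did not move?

the orange sphere and the yellow cube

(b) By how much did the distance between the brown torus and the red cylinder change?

+3.2

The distance was about 5.1 in the first image and 8.3 in the second, so they moved 3.2 units further apart.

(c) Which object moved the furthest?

the cyan sphere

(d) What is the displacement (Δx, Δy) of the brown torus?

(-1.5, 1.5)

From the two frames, the brown torus sits at roughly (2.8, 5.0) before and (1.3, 6.5) after.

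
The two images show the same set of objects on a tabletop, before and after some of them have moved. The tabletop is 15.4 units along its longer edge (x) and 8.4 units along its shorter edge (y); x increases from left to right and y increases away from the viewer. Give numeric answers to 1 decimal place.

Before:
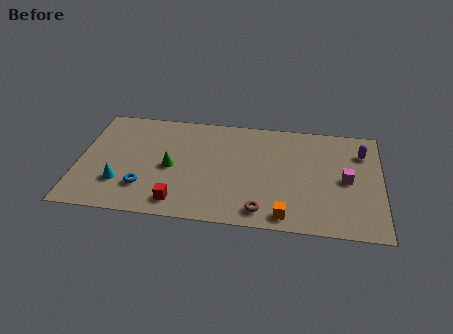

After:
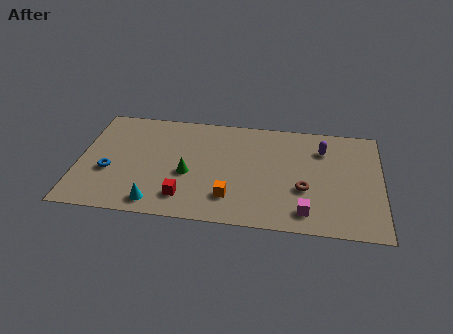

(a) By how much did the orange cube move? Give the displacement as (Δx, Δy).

(-2.8, 1.0)

From the two frames, the orange cube sits at roughly (10.6, 1.0) before and (7.8, 2.0) after.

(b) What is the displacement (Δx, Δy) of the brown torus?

(2.1, 1.9)

The brown torus started near (9.4, 1.2) and ended near (11.5, 3.1).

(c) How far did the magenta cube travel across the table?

3.4

The magenta cube was near (13.6, 4.1) before and (11.6, 1.4) after, so it travelled √(2.0² + 2.7²) ≈ 3.4 units.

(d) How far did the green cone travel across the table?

1.0

The green cone moved from about (4.7, 3.9) to (5.6, 3.5), a distance of √(0.9² + 0.4²) ≈ 1.0.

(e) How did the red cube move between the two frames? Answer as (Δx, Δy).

(0.3, 0.4)

The red cube was at about (5.2, 1.3) and moved to about (5.5, 1.7).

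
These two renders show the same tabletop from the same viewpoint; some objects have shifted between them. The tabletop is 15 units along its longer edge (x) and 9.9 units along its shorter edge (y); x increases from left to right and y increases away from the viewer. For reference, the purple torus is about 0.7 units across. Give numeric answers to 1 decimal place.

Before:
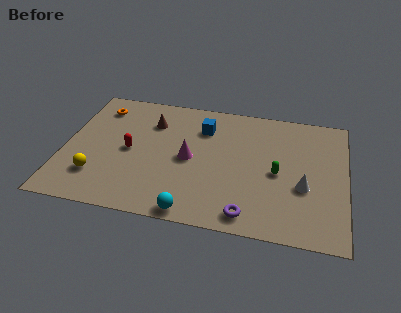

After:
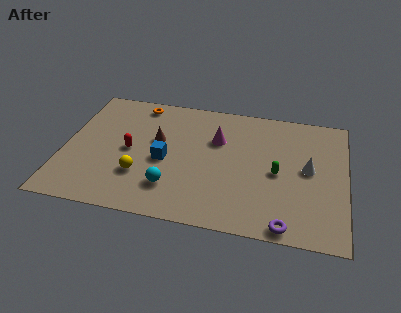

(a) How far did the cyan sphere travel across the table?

2.0

The cyan sphere moved from about (7.1, 0.8) to (5.9, 2.4), a distance of √(1.2² + 1.6²) ≈ 2.0.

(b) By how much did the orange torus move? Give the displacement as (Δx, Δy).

(2.1, 0.7)

The orange torus was at about (1.6, 8.0) and moved to about (3.7, 8.7).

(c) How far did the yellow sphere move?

2.4

The yellow sphere moved from about (1.9, 2.5) to (4.2, 3.0), a distance of √(2.3² + 0.5²) ≈ 2.4.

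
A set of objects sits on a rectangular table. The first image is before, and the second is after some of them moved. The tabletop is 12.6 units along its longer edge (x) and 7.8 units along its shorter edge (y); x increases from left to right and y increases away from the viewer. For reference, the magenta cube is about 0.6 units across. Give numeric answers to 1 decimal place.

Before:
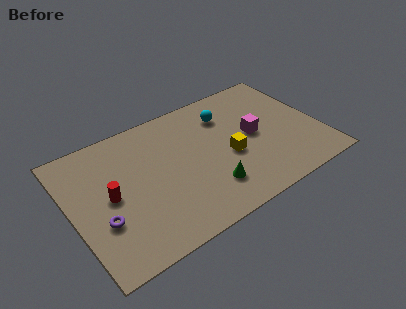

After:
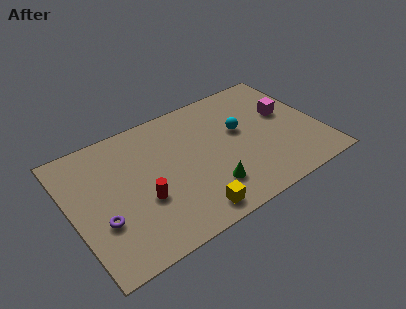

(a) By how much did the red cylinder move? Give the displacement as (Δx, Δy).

(1.5, -1.0)

From the two frames, the red cylinder sits at roughly (1.9, 3.9) before and (3.4, 2.9) after.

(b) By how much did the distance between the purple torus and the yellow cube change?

-2.1

Before: roughly 6.6 units apart; after: 4.5. That's 2.1 units closer together.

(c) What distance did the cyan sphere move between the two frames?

1.4

The cyan sphere was near (8.2, 5.9) before and (8.7, 4.6) after, so it travelled √(0.5² + 1.3²) ≈ 1.4 units.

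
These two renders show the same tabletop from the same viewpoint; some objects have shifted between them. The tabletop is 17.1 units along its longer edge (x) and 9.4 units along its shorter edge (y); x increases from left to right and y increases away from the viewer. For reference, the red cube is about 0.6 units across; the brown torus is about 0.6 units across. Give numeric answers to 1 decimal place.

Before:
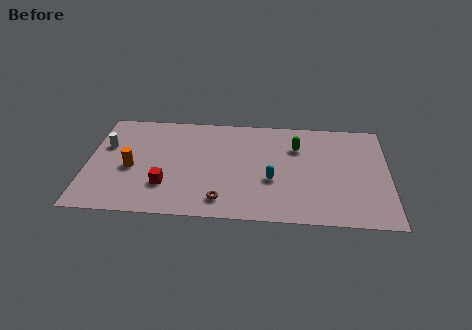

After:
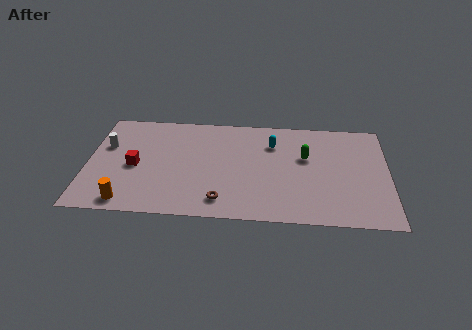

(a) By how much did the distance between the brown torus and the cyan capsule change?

+2.6

They were about 3.4 units apart before and 6.0 after — 2.6 units further apart.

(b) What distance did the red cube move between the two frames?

2.4

The red cube was near (4.5, 2.7) before and (2.7, 4.3) after, so it travelled √(1.8² + 1.6²) ≈ 2.4 units.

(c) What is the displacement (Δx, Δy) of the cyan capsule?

(0.0, 3.3)

The cyan capsule started near (10.5, 3.6) and ended near (10.5, 6.9).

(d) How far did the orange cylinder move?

3.0

The orange cylinder was near (2.5, 4.1) before and (2.4, 1.1) after, so it travelled √(0.1² + 3.0²) ≈ 3.0 units.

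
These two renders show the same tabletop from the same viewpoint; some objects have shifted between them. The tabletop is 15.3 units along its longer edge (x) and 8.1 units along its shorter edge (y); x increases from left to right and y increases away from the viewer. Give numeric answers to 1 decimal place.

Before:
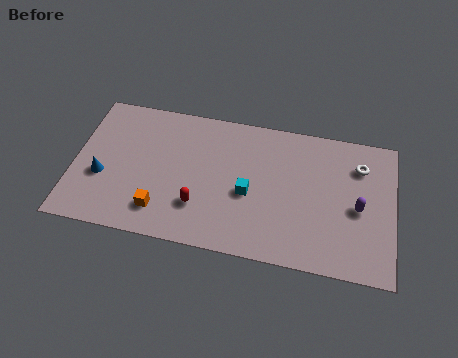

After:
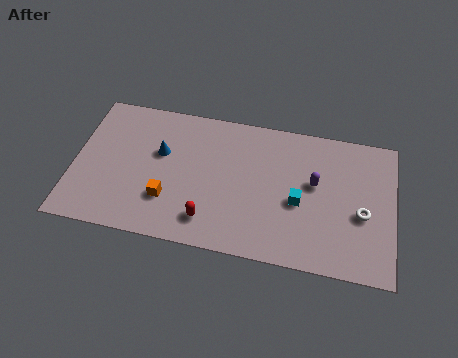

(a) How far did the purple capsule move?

2.3

The purple capsule was near (13.6, 3.7) before and (11.5, 4.7) after, so it travelled √(2.1² + 1.0²) ≈ 2.3 units.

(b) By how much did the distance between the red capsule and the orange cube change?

+0.3

The distance was about 1.9 in the first image and 2.2 in the second, so they moved 0.3 units further apart.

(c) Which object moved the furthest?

the blue cone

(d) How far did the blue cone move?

3.3

From (1.4, 3.1) to (4.1, 5.0), the blue cone covered √(2.7² + 1.9²) ≈ 3.3 units.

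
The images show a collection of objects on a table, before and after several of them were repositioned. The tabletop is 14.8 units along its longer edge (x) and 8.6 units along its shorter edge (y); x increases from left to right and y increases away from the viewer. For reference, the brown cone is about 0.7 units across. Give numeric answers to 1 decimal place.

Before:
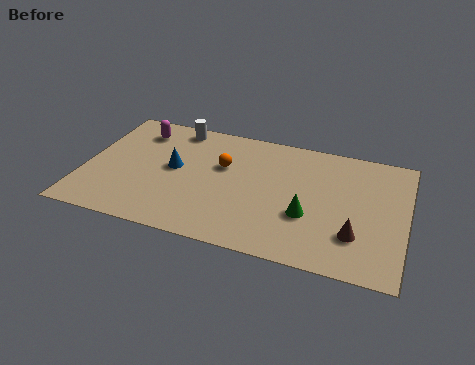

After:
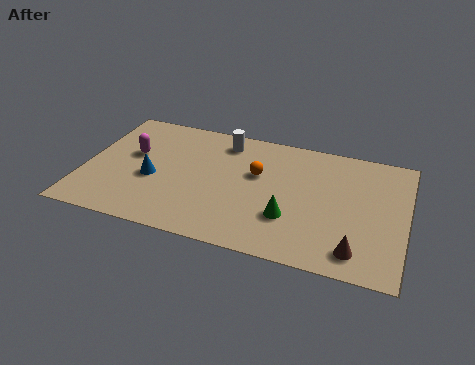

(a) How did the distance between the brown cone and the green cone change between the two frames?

+1.1

Before: roughly 2.3 units apart; after: 3.4. That's 1.1 units further apart.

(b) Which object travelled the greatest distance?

the white cylinder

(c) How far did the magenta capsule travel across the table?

1.8

The magenta capsule moved from about (2.2, 6.9) to (2.1, 5.1), a distance of √(0.1² + 1.8²) ≈ 1.8.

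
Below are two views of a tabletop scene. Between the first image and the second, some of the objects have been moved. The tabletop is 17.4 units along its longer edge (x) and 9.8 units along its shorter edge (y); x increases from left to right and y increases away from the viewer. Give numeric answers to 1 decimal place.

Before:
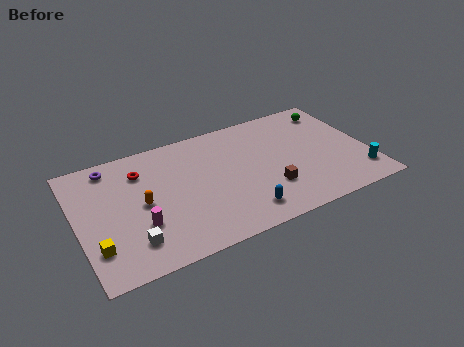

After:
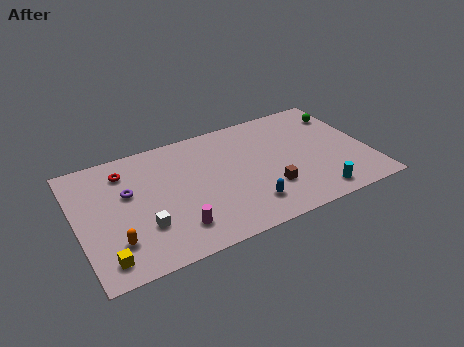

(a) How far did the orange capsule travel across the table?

2.9

The orange capsule moved from about (3.8, 4.8) to (2.0, 2.5), a distance of √(1.8² + 2.3²) ≈ 2.9.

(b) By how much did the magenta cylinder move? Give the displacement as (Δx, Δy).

(2.0, -1.1)

The magenta cylinder was at about (3.5, 3.2) and moved to about (5.5, 2.1).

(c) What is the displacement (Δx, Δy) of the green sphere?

(0.5, -0.5)

The green sphere started near (15.9, 8.1) and ended near (16.4, 7.6).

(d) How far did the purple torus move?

2.6

The purple torus was near (2.3, 8.5) before and (3.1, 6.0) after, so it travelled √(0.8² + 2.5²) ≈ 2.6 units.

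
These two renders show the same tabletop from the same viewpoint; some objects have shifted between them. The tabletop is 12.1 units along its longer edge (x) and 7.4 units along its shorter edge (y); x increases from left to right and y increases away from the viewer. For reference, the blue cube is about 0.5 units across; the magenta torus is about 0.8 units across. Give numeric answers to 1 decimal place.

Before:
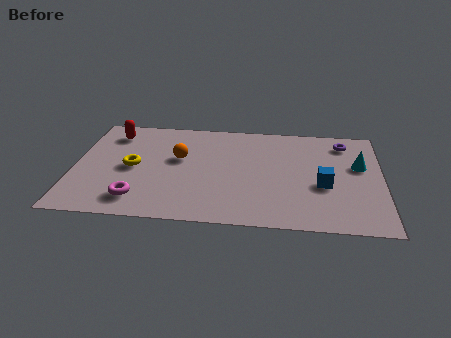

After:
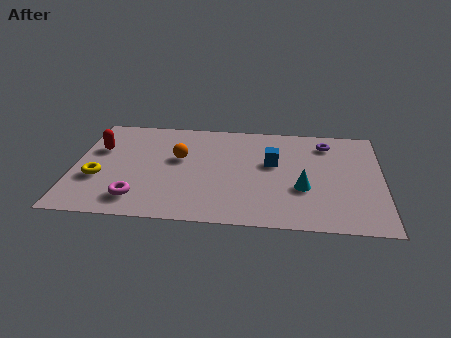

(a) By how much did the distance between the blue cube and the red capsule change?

-2.0

The distance was about 8.9 in the first image and 6.9 in the second, so they moved 2.0 units closer together.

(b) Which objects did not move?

the orange sphere and the magenta torus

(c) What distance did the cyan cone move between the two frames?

2.8

The cyan cone moved from about (11.2, 4.5) to (9.0, 2.7), a distance of √(2.2² + 1.8²) ≈ 2.8.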